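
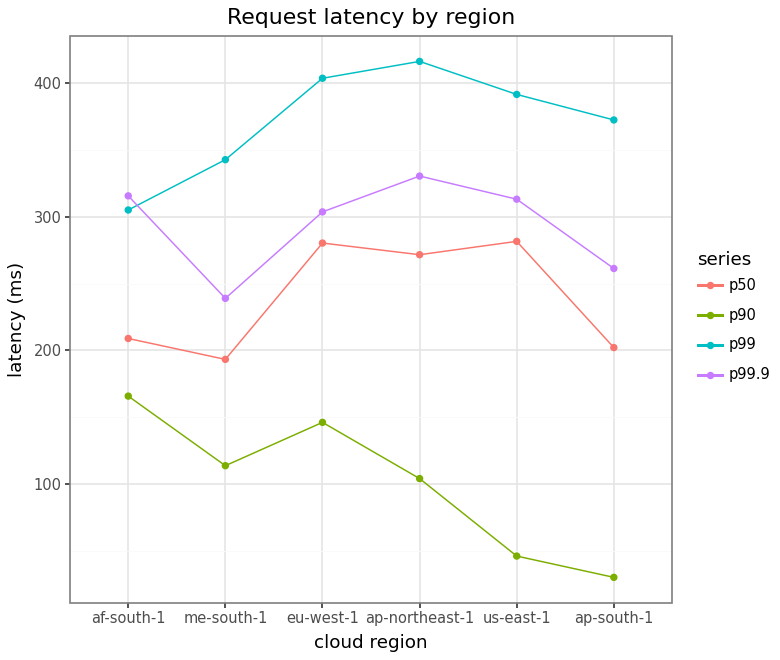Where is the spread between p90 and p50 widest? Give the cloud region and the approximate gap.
us-east-1, ≈ 250 ms

us-east-1: p90 ≈ 50, p50 ≈ 300 → gap ≈ 250. Next-largest (ap-south-1) is only ≈ 150.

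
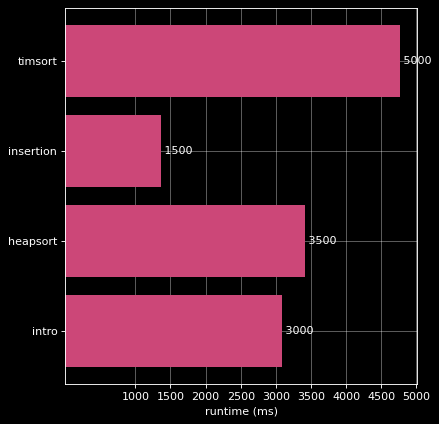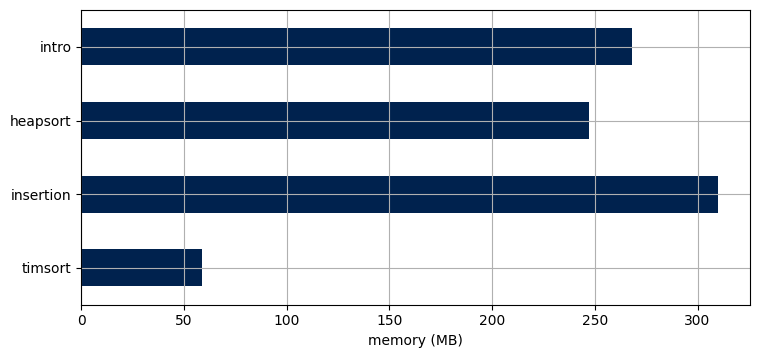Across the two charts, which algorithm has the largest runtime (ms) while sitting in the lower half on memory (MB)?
Chart 2 median memory (MB) ≈ 250; below-median algorithms: timsort, heapsort. Among those, timsort has the highest runtime (ms) (≈ 5000).

timsort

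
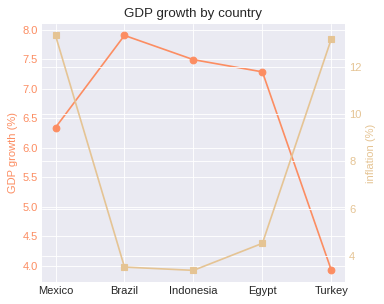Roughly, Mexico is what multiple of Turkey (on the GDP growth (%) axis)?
Mexico ≈ 6.5, Turkey ≈ 4.0; 6.5/4.0 ≈ 1.62.

≈ 1.62×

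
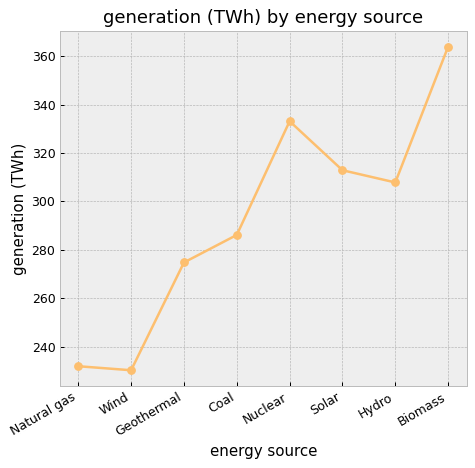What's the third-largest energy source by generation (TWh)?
Solar

Top 4: Biomass ≈ 360, Nuclear ≈ 340, Solar ≈ 320, Hydro ≈ 300.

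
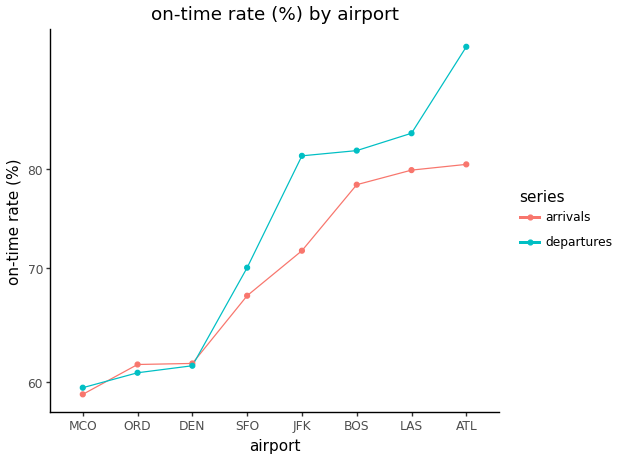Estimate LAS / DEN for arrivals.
≈ 1.33×

LAS ≈ 80, DEN ≈ 60; 80/60 ≈ 1.33.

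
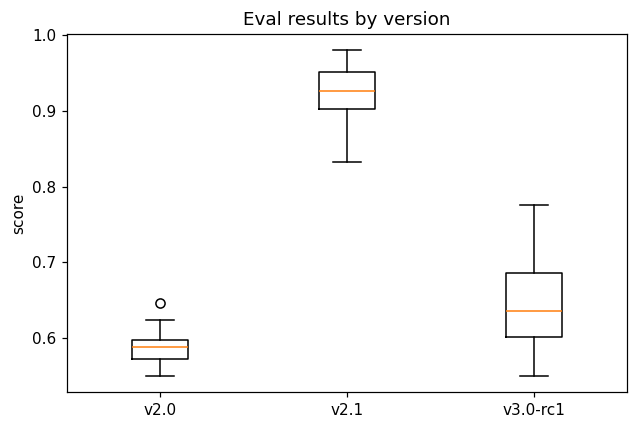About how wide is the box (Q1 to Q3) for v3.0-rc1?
≈ 0.10

Q3 ≈ 0.70, Q1 ≈ 0.60; IQR ≈ 0.10.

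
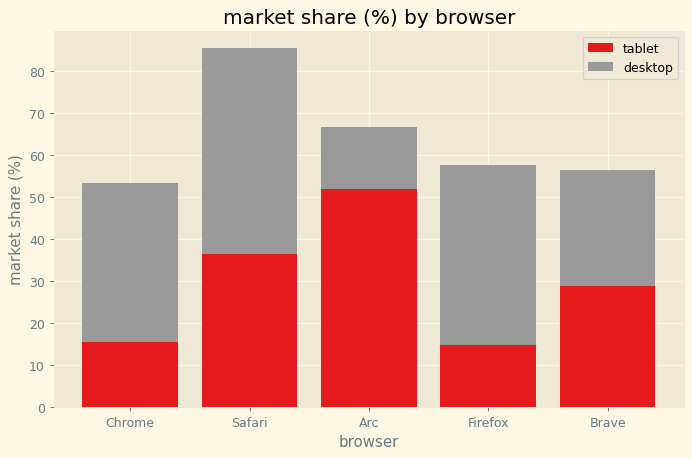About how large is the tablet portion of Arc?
tablet top ≈ 50, bottom ≈ 0; segment ≈ 50.

≈ 50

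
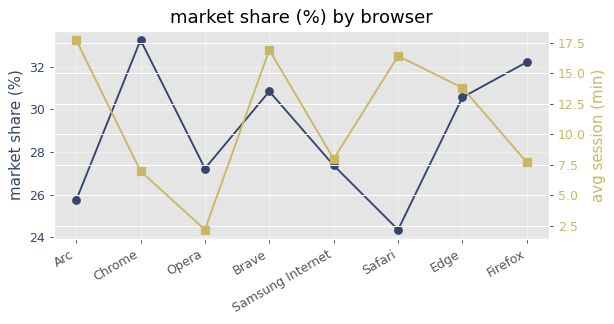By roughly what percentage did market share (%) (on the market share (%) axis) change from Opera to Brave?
≈ +14.8%

Opera ≈ 27, Brave ≈ 31; (31 − 27) / 27 ≈ +14.8%.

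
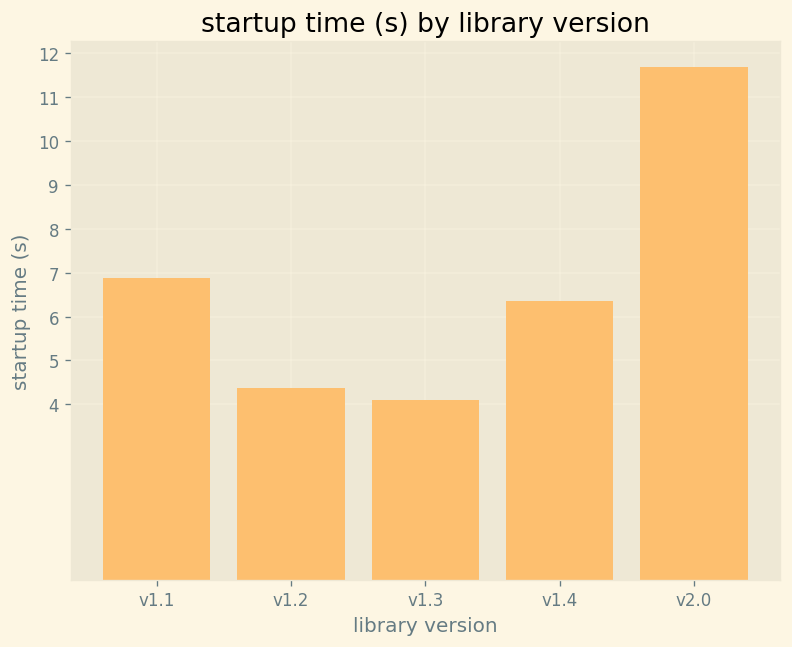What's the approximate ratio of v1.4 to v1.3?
≈ 1.5×

v1.4 ≈ 6, v1.3 ≈ 4; 6/4 ≈ 1.5.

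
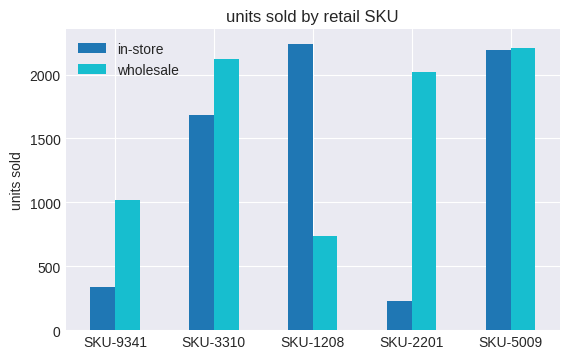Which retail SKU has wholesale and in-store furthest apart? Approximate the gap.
SKU-2201: wholesale ≈ 2000, in-store ≈ 200 → gap ≈ 1800. Next-largest (SKU-1208) is only ≈ 1400.

SKU-2201, ≈ 1800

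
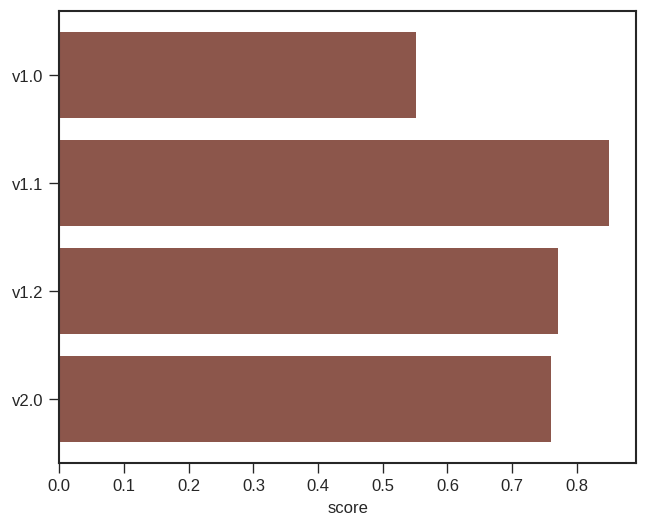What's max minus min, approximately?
≈ 0.2

Max v1.1 ≈ 0.8, min v1.0 ≈ 0.6; range ≈ 0.2.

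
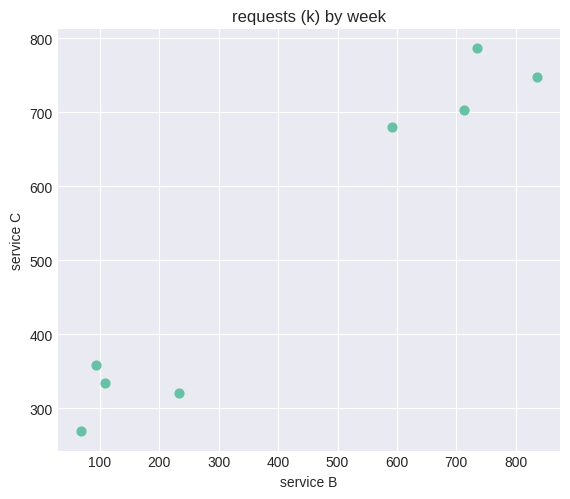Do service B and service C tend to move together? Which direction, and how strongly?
Points are positively correlated; strong (|r| ≈ 1.0).

positive, strong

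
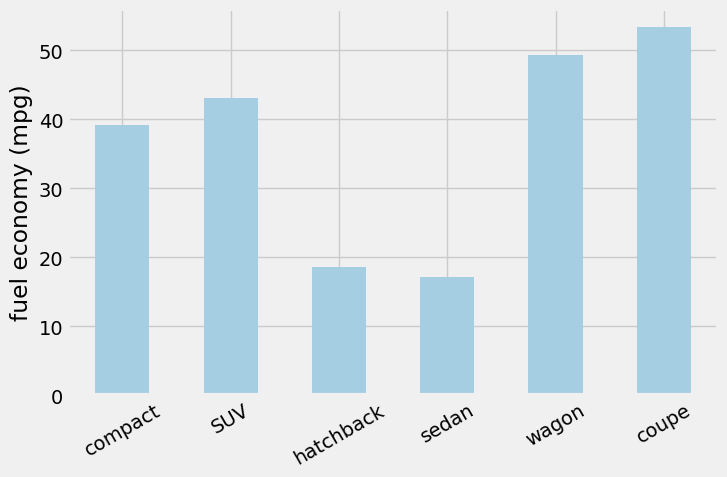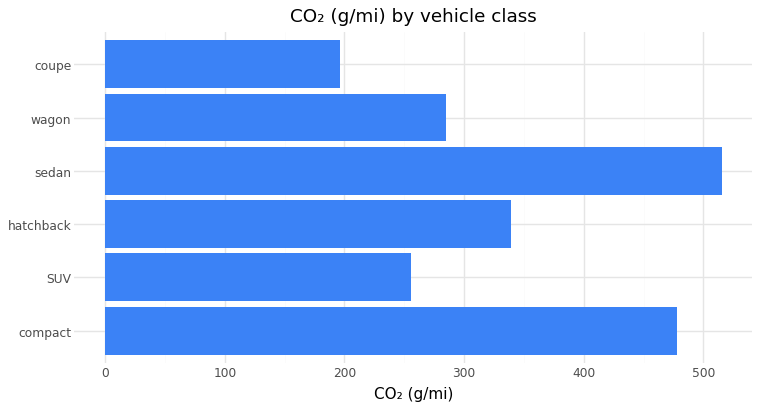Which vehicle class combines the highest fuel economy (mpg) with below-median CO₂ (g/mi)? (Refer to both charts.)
Chart 2 median CO₂ (g/mi) ≈ 300; below-median vehicle classes: SUV, wagon, coupe. Among those, coupe has the highest fuel economy (mpg) (≈ 55).

coupe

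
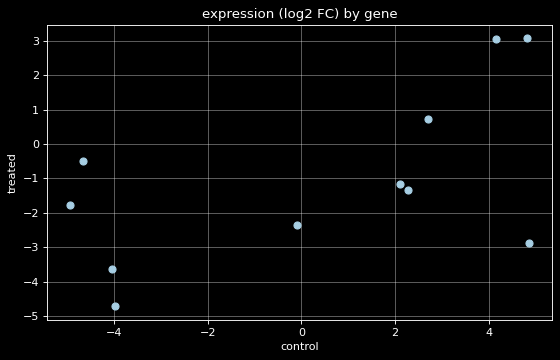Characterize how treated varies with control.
positive, moderate

Points are positively correlated; moderate (|r| ≈ 0.6).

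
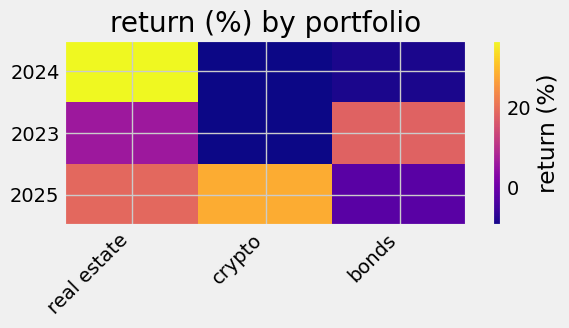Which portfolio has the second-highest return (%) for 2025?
real estate

Top 3 for 2025: crypto ≈ 30, real estate ≈ 20, bonds ≈ 0.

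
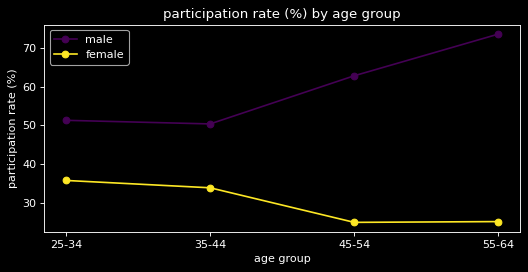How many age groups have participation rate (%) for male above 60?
Above 60: 45-54, 55-64.

2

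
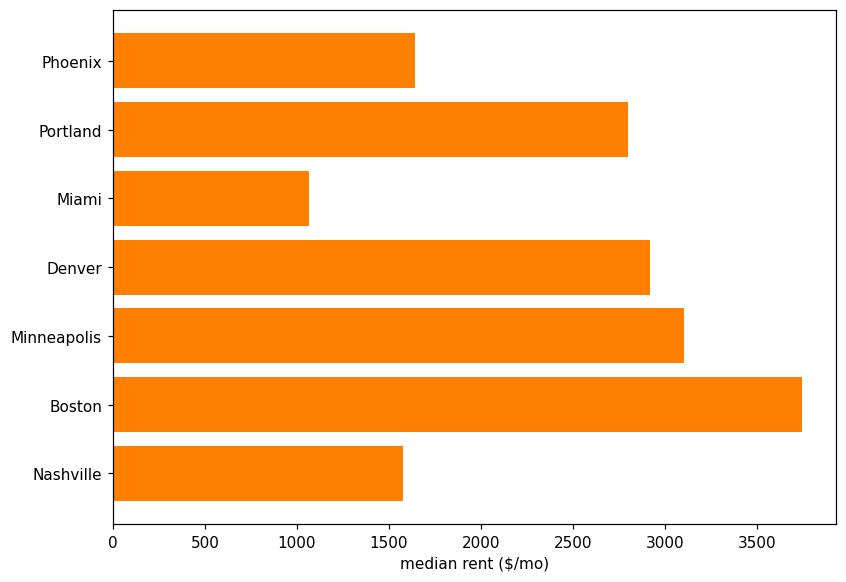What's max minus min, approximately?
Max Boston ≈ 3500, min Miami ≈ 1000; range ≈ 2500.

≈ 2500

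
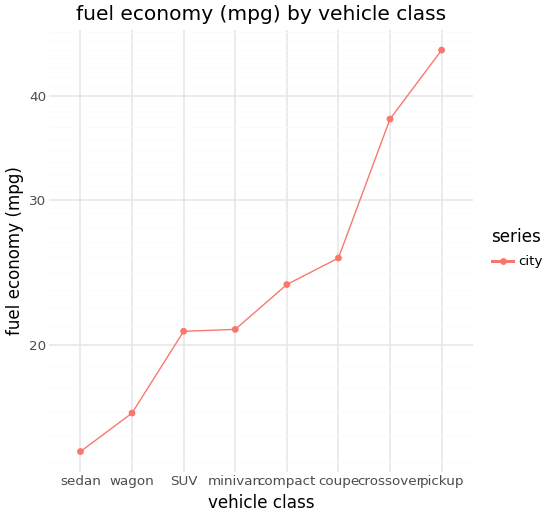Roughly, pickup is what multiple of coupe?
≈ 1.8×

pickup ≈ 45, coupe ≈ 25; 45/25 ≈ 1.8.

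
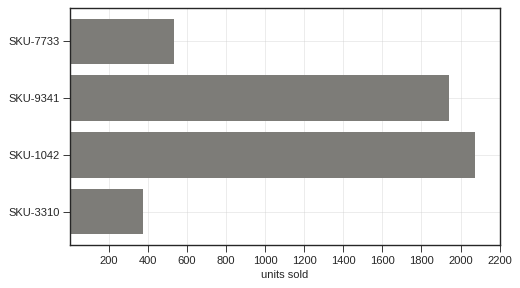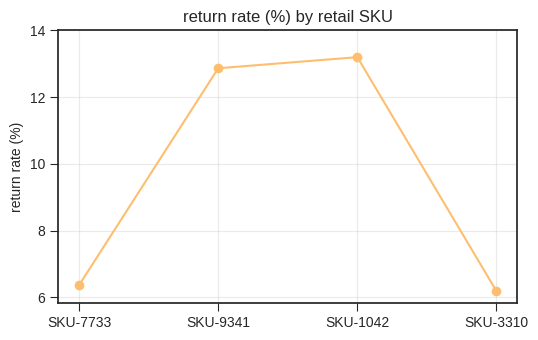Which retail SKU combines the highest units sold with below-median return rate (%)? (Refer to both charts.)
SKU-7733

Chart 2 median return rate (%) ≈ 10; below-median retail SKUs: SKU-7733, SKU-3310. Among those, SKU-7733 has the highest units sold (≈ 600).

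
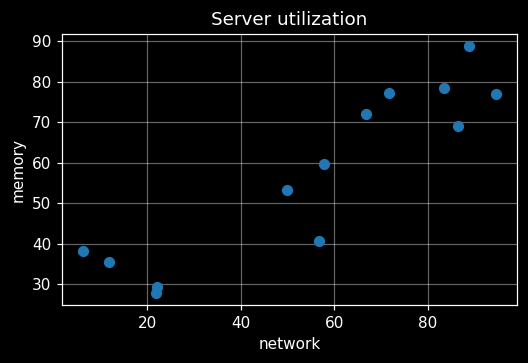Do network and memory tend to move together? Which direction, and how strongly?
Points are positively correlated; strong (|r| ≈ 0.9).

positive, strong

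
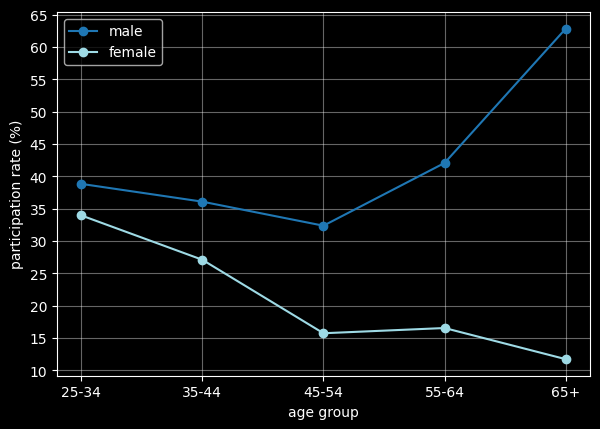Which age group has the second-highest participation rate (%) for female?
Top 3 for female: 25-34 ≈ 35, 35-44 ≈ 25, 55-64 ≈ 15.

35-44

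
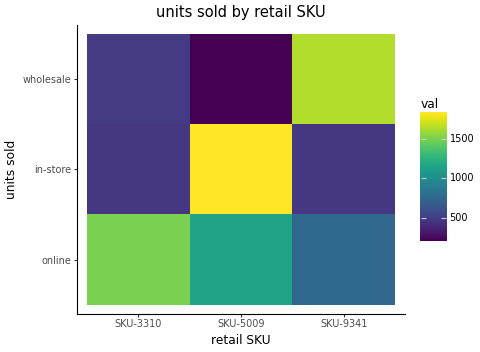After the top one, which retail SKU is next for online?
Top 3 for online: SKU-3310 ≈ 1600, SKU-5009 ≈ 1200, SKU-9341 ≈ 800.

SKU-5009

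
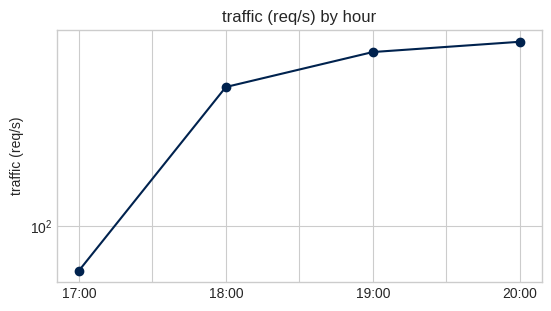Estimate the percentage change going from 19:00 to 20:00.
19:00 ≈ 700, 20:00 ≈ 800; (800 − 700) / 700 ≈ +14.3%.

≈ +14.3%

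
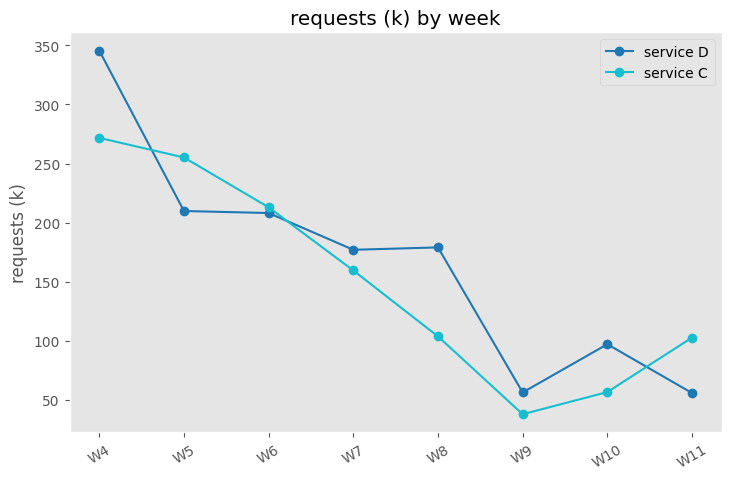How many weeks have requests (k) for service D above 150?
5

Above 150: W4, W5, W6, W7, W8.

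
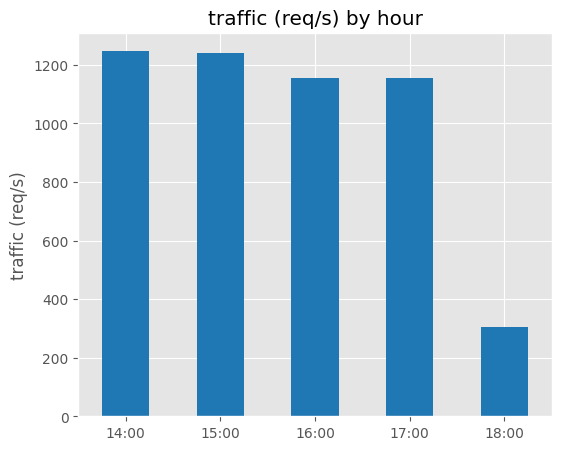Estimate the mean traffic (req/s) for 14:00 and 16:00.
(1200 + 1200) / 2 ≈ 1200.

≈ 1200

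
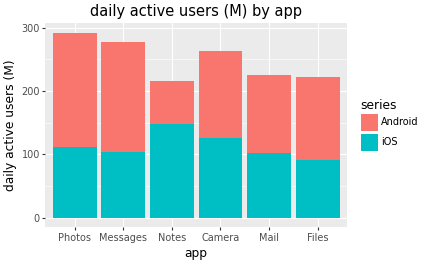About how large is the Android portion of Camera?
Android top ≈ 275, bottom ≈ 125; segment ≈ 150.

≈ 150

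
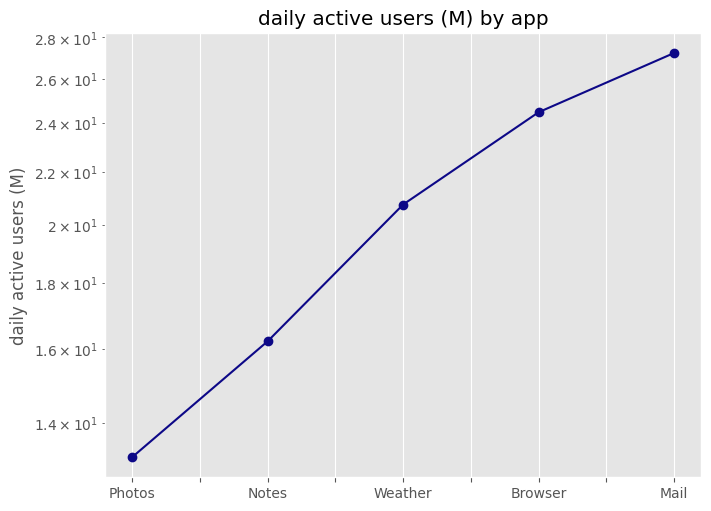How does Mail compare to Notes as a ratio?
Mail ≈ 28, Notes ≈ 16; 28/16 ≈ 1.75.

≈ 1.75×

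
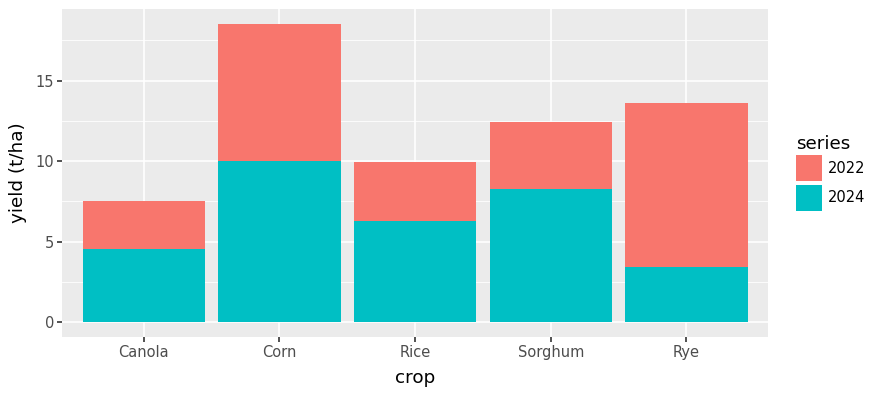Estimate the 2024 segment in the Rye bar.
≈ 4

2024 top ≈ 4, bottom ≈ 0; segment ≈ 4.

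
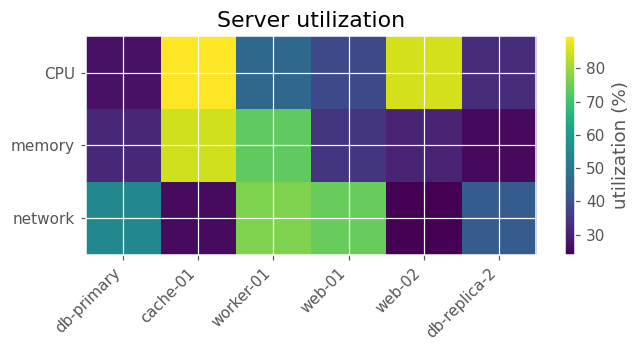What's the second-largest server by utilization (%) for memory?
Top 3 for memory: cache-01 ≈ 80, worker-01 ≈ 70, web-01 ≈ 30.

worker-01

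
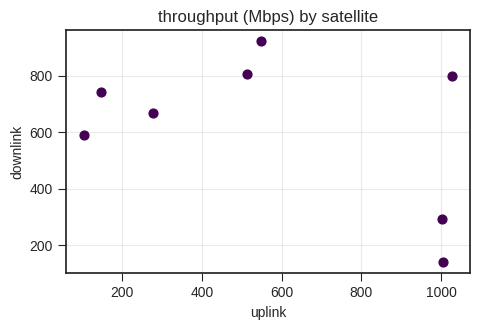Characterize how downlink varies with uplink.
Points are negatively correlated; moderate (|r| ≈ 0.5).

negative, moderate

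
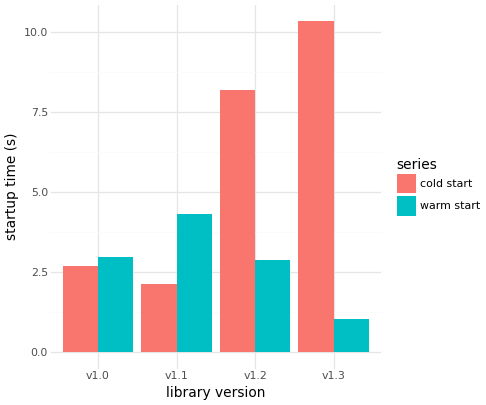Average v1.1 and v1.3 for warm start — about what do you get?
≈ 2

(4 + 1) / 2 ≈ 2.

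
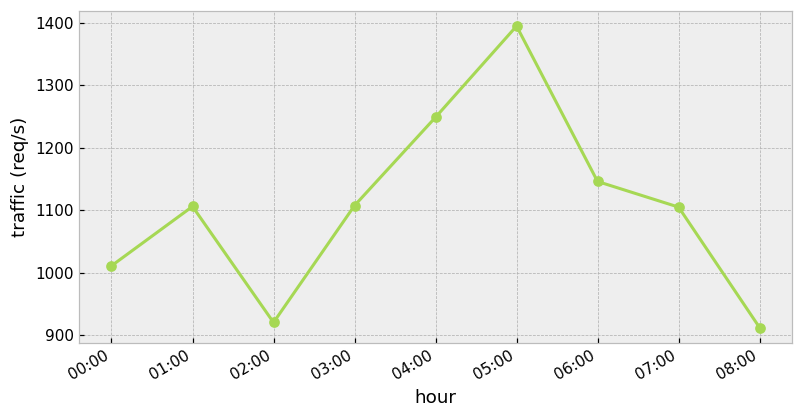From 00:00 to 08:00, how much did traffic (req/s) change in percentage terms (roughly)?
≈ -10%

00:00 ≈ 1000, 08:00 ≈ 900; (900 − 1000) / 1000 ≈ -10%.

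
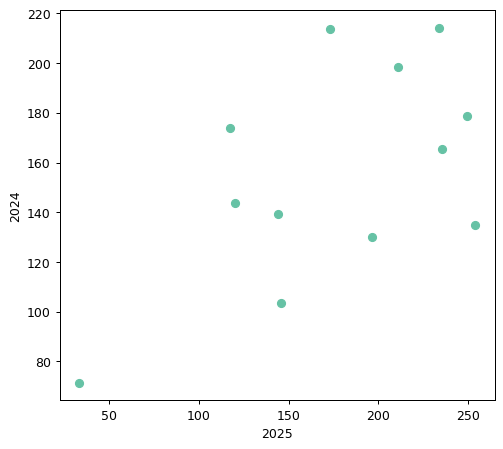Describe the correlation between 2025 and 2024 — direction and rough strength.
Points are positively correlated; moderate (|r| ≈ 0.6).

positive, moderate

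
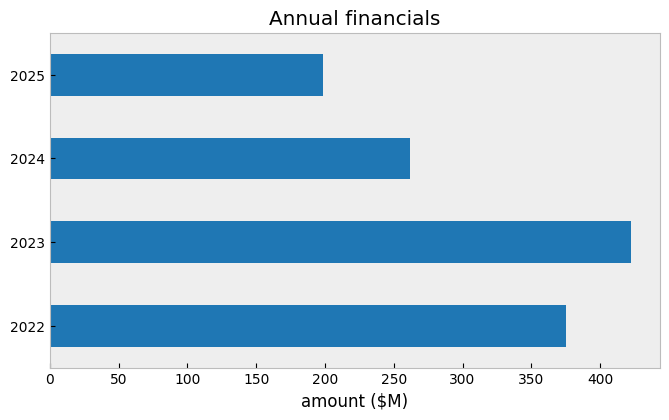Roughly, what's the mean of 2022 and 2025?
≈ 300

(400 + 200) / 2 ≈ 300.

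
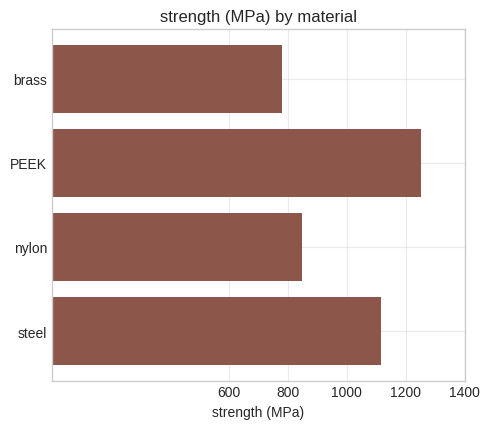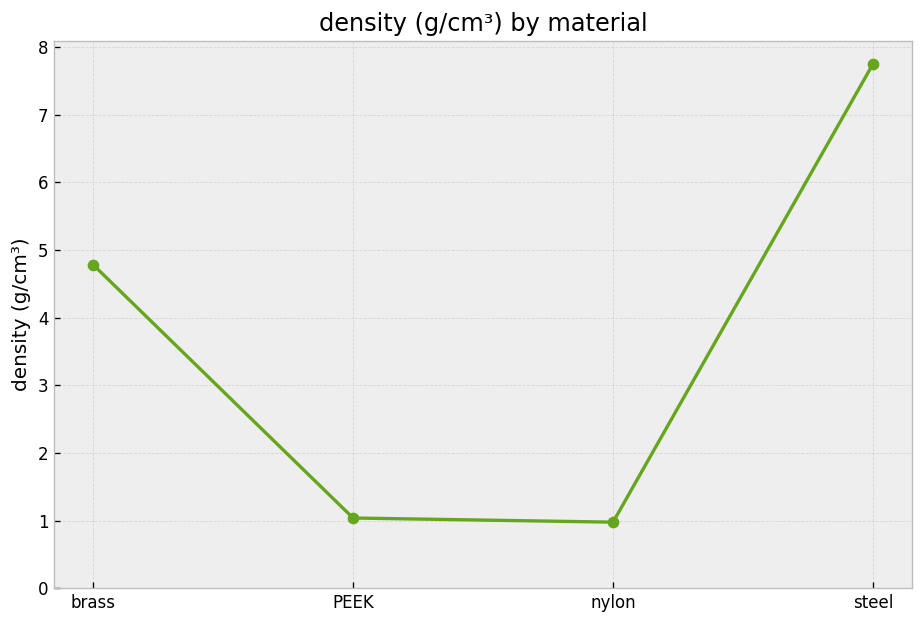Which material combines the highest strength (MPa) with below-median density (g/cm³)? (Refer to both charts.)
Chart 2 median density (g/cm³) ≈ 3; below-median materials: PEEK, nylon. Among those, PEEK has the highest strength (MPa) (≈ 1200).

PEEK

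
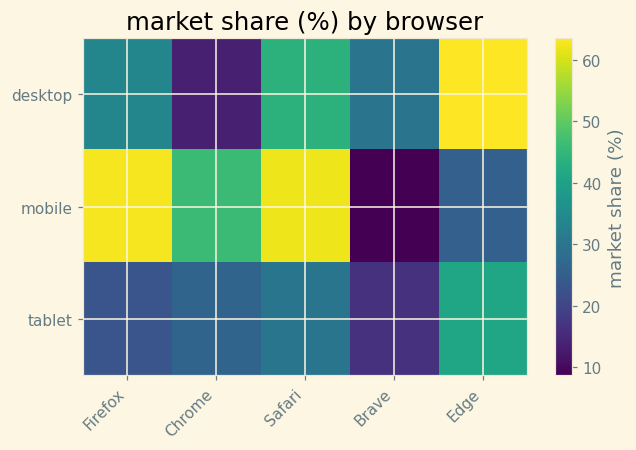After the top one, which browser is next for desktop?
Top 3 for desktop: Edge ≈ 65, Safari ≈ 45, Firefox ≈ 35.

Safari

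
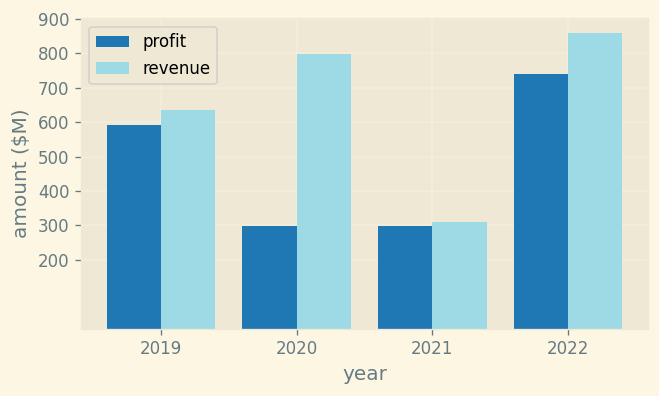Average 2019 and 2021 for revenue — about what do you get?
≈ 450

(600 + 300) / 2 ≈ 450.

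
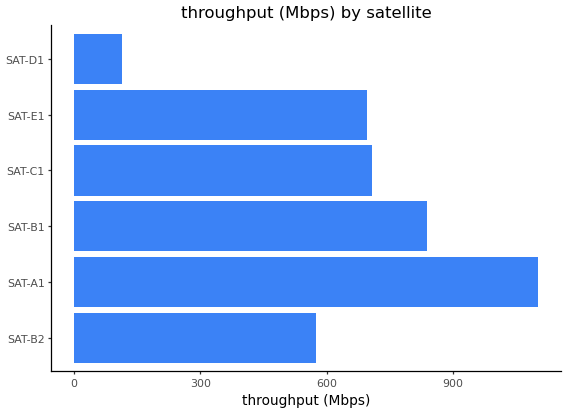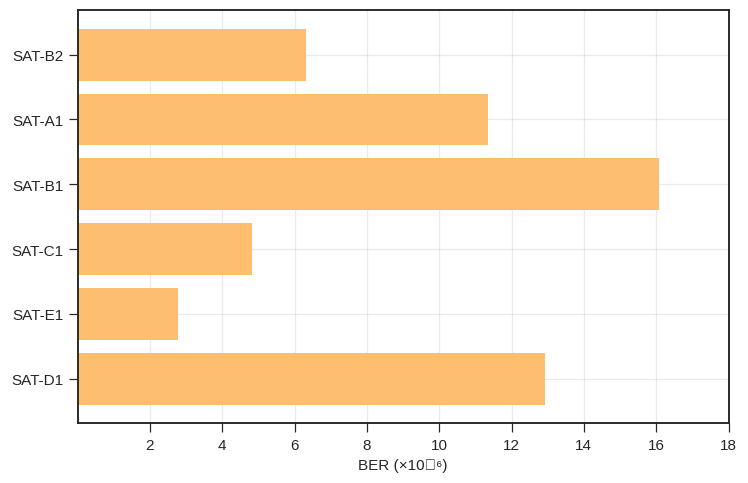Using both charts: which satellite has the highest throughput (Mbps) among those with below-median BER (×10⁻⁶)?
SAT-C1

Chart 2 median BER (×10⁻⁶) ≈ 8; below-median satellites: SAT-B2, SAT-C1, SAT-E1. Among those, SAT-C1 has the highest throughput (Mbps) (≈ 800).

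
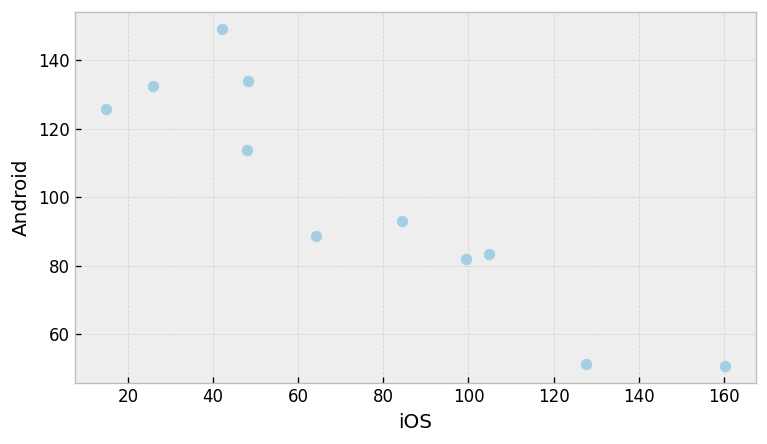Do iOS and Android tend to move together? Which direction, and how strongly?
negative, strong

Points are negatively correlated; strong (|r| ≈ 0.9).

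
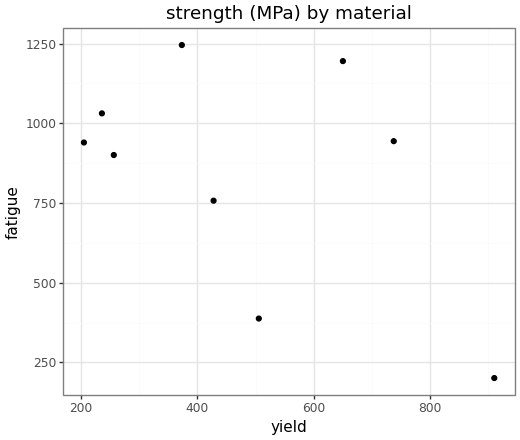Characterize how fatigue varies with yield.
Points are negatively correlated; moderate (|r| ≈ 0.5).

negative, moderate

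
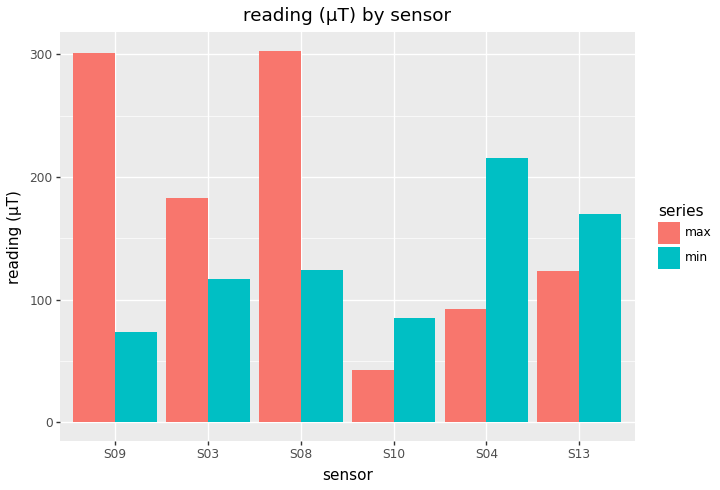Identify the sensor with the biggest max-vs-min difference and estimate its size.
S09, ≈ 250 µT

S09: max ≈ 300, min ≈ 50 → gap ≈ 250. Next-largest (S08) is only ≈ 200.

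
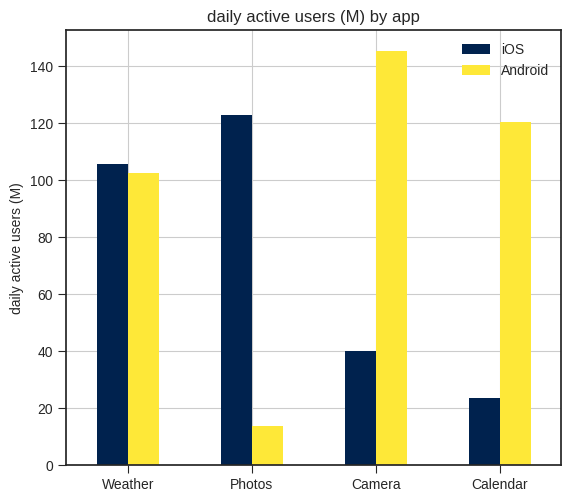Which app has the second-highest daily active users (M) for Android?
Top 3 for Android: Camera ≈ 140, Calendar ≈ 120, Weather ≈ 100.

Calendar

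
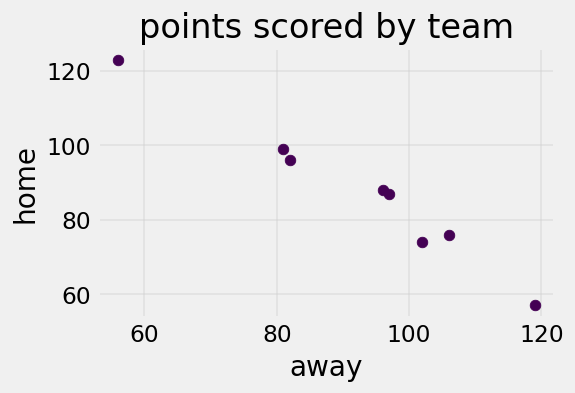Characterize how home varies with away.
negative, strong

Points are negatively correlated; strong (|r| ≈ 1.0).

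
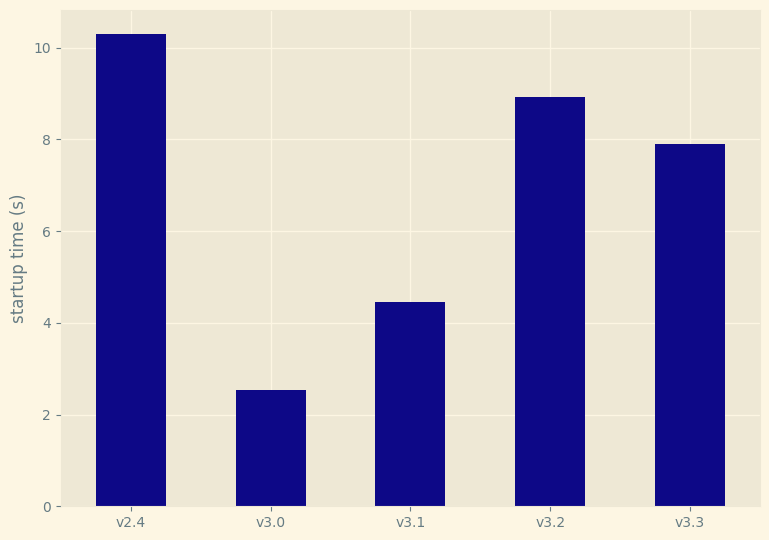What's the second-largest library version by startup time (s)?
Top 3: v2.4 ≈ 10, v3.2 ≈ 9, v3.3 ≈ 8.

v3.2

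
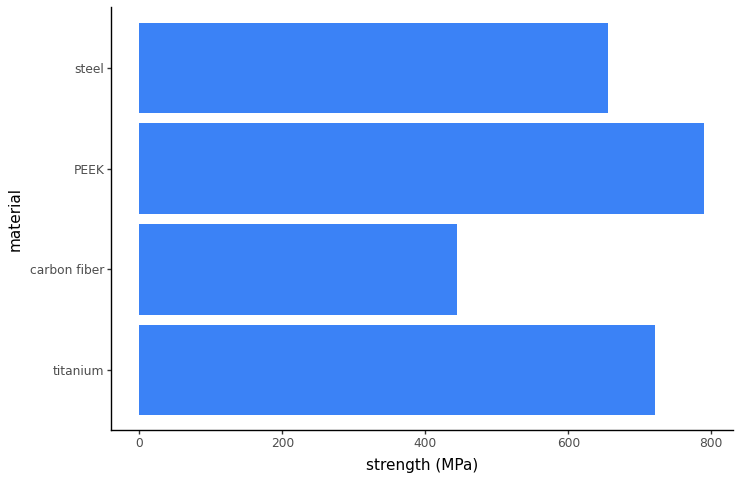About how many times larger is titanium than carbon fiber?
titanium ≈ 700, carbon fiber ≈ 400; 700/400 ≈ 1.75.

≈ 1.75×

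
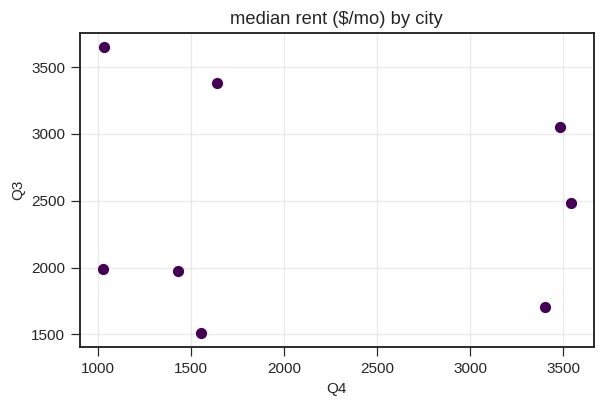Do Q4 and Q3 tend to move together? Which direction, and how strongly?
Points are roughly uncorrelated; weak (|r| ≈ 0.1).

no clear correlation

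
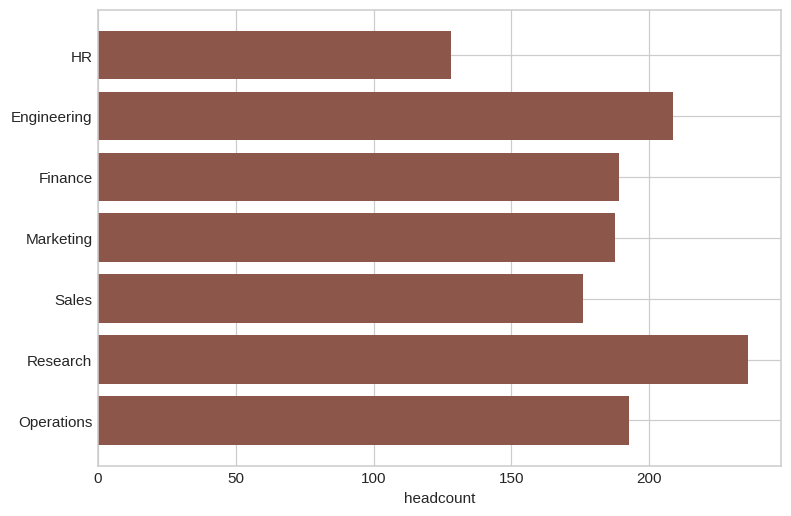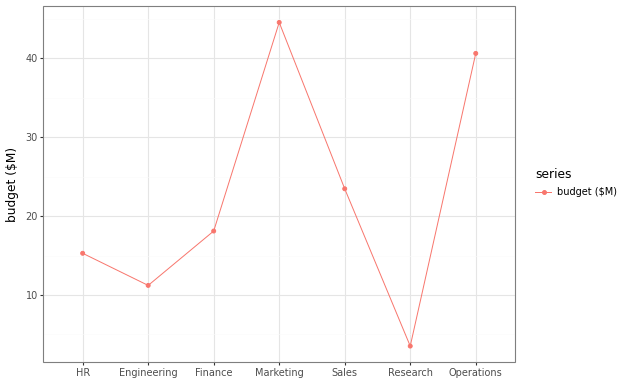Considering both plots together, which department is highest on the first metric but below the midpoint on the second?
Chart 2 median budget ($M) ≈ 20; below-median departments: HR, Engineering, Research. Among those, Research has the highest headcount (≈ 225).

Research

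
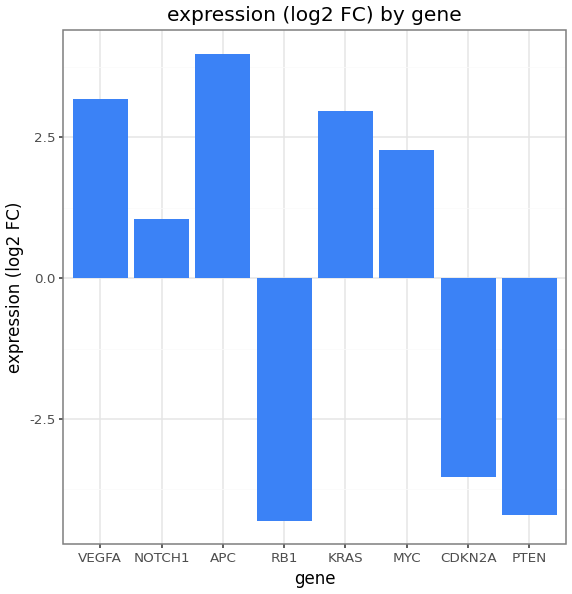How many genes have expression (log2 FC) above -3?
Above -3: VEGFA, NOTCH1, APC, KRAS, MYC.

5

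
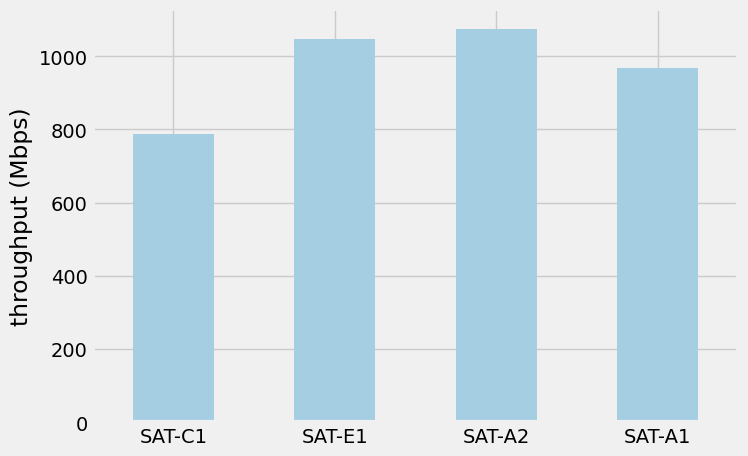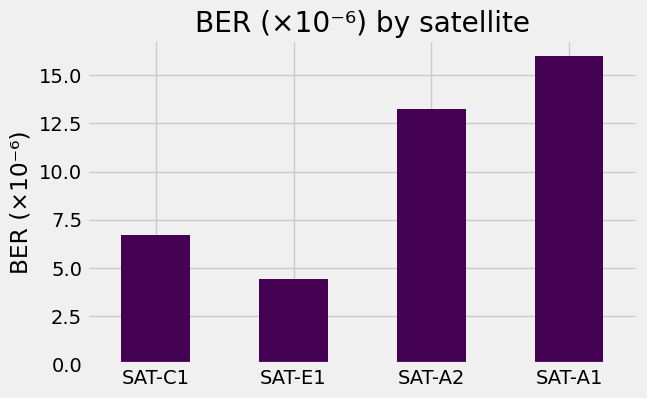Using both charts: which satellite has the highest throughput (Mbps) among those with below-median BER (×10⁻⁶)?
SAT-E1

Chart 2 median BER (×10⁻⁶) ≈ 10; below-median satellites: SAT-C1, SAT-E1. Among those, SAT-E1 has the highest throughput (Mbps) (≈ 1000).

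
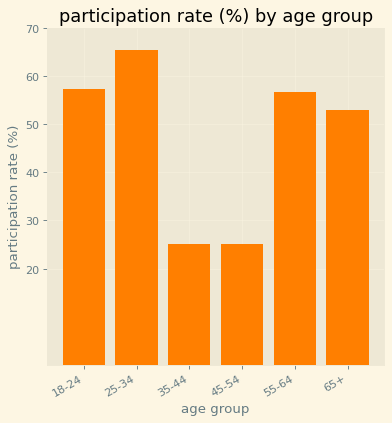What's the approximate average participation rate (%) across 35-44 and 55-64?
≈ 45

(30 + 60) / 2 ≈ 45.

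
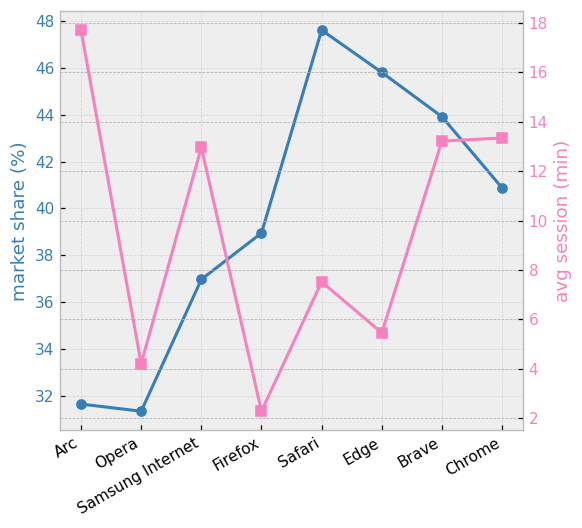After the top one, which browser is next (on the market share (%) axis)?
Edge

Top 3 (on the market share (%) axis): Safari ≈ 48, Edge ≈ 46, Brave ≈ 44.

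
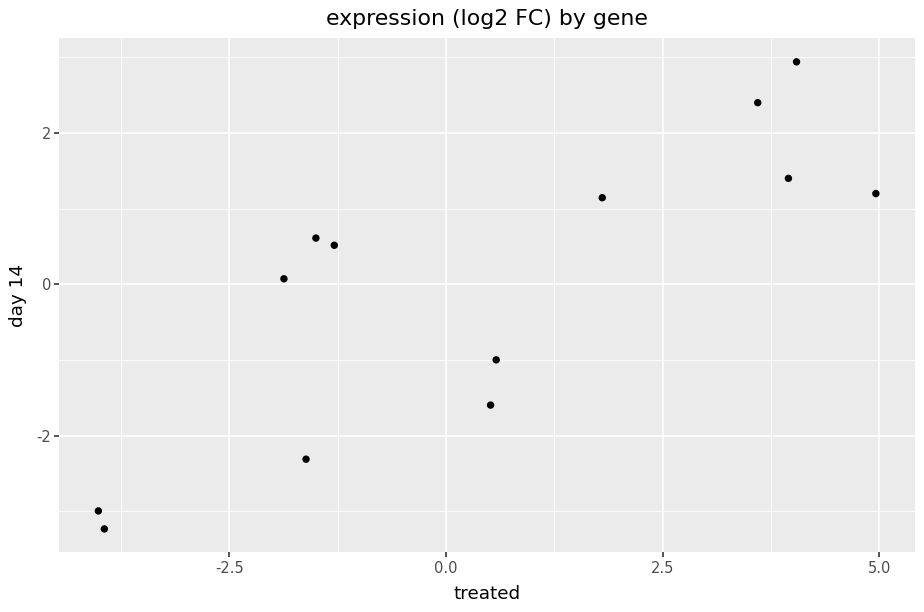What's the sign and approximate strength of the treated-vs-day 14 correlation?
positive, strong

Points are positively correlated; strong (|r| ≈ 0.8).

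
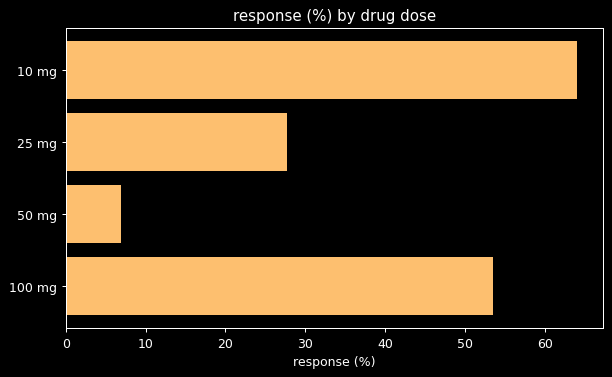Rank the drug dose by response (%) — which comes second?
100 mg

Top 3: 10 mg ≈ 60, 100 mg ≈ 50, 25 mg ≈ 30.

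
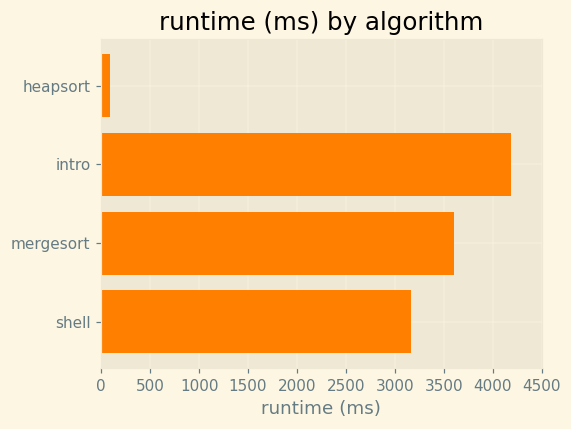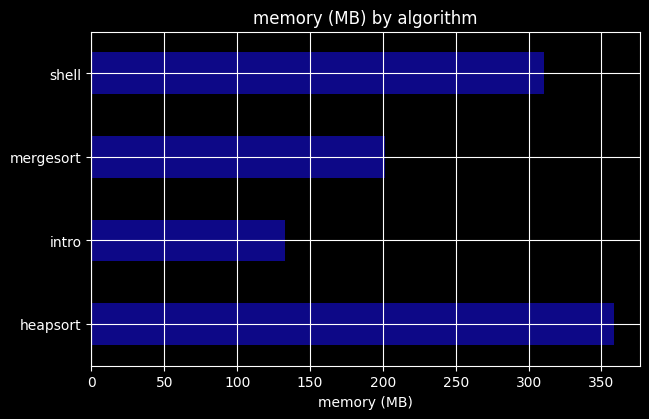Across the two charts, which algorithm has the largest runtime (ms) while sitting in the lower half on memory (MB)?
intro

Chart 2 median memory (MB) ≈ 250; below-median algorithms: intro, mergesort. Among those, intro has the highest runtime (ms) (≈ 4000).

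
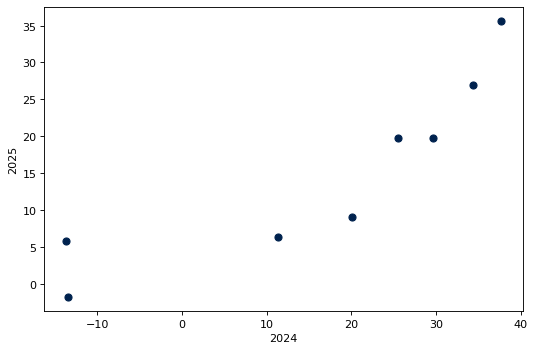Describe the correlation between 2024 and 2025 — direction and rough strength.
positive, strong

Points are positively correlated; strong (|r| ≈ 0.9).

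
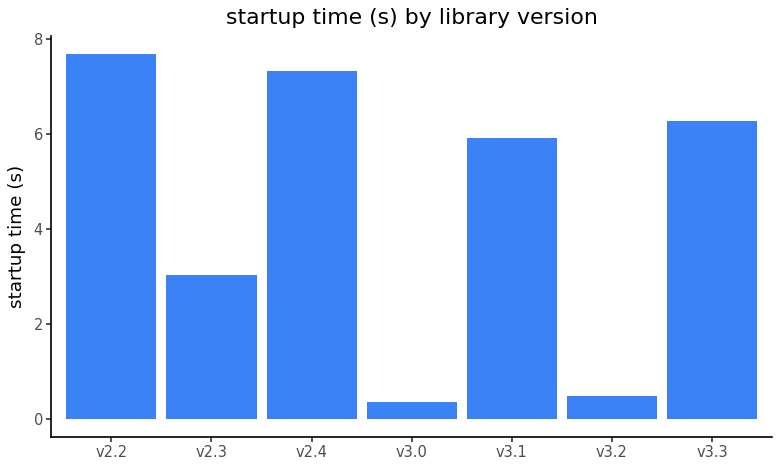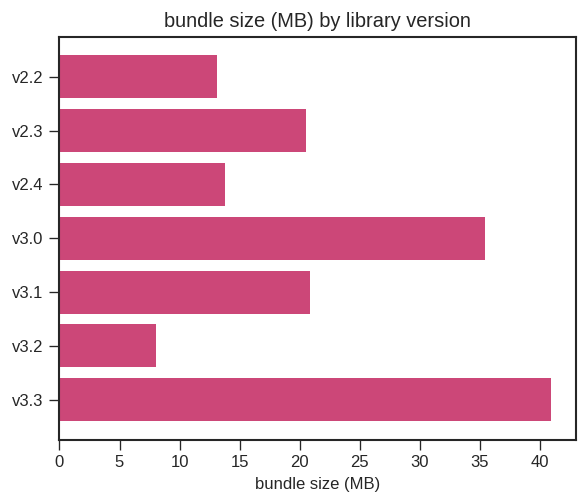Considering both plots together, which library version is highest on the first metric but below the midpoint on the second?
Chart 2 median bundle size (MB) ≈ 20; below-median library versions: v2.2, v2.4, v3.2. Among those, v2.2 has the highest startup time (s) (≈ 8).

v2.2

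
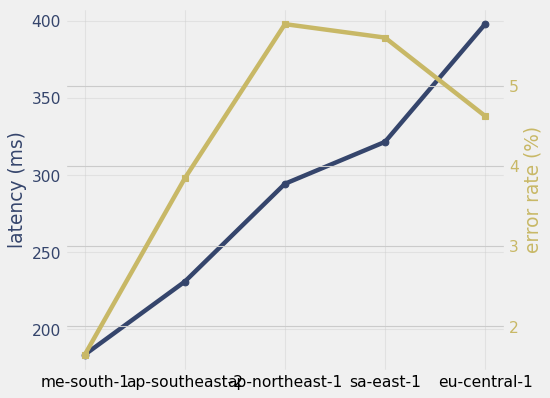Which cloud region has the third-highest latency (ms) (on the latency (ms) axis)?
ap-northeast-1

Top 4 (on the latency (ms) axis): eu-central-1 ≈ 400, sa-east-1 ≈ 320, ap-northeast-1 ≈ 300, ap-southeast-2 ≈ 240.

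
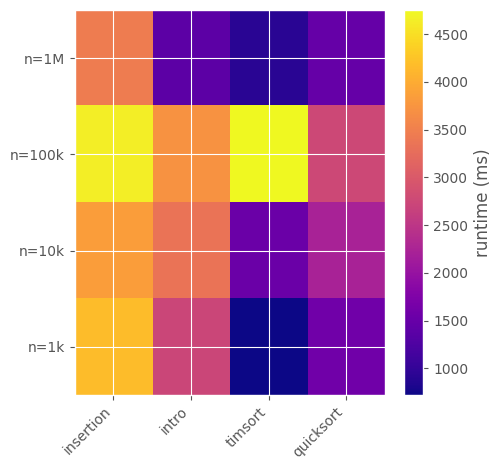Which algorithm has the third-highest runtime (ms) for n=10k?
quicksort

Top 4 for n=10k: insertion ≈ 4000, intro ≈ 3500, quicksort ≈ 2000, timsort ≈ 1500.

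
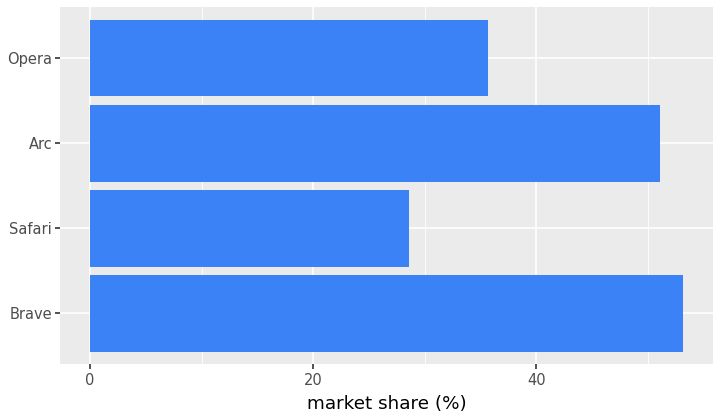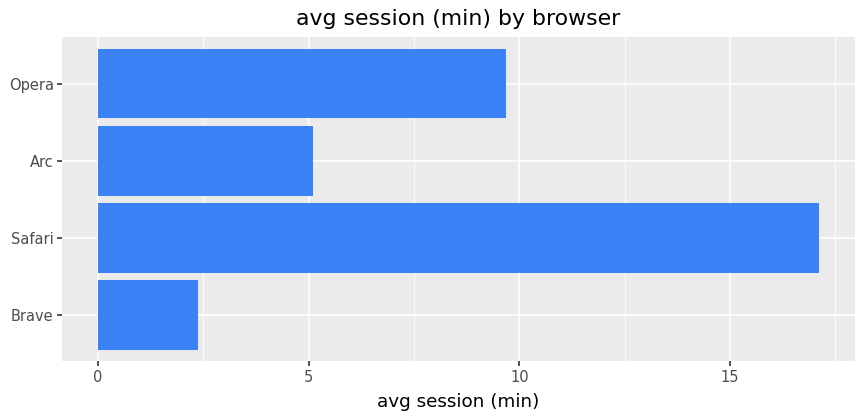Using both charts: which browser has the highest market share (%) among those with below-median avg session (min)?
Chart 2 median avg session (min) ≈ 8; below-median browsers: Brave, Arc. Among those, Brave has the highest market share (%) (≈ 55).

Brave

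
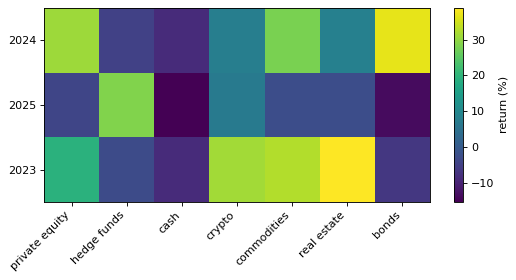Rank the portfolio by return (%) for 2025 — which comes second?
Top 3 for 2025: hedge funds ≈ 30, crypto ≈ 5, real estate ≈ 0.

crypto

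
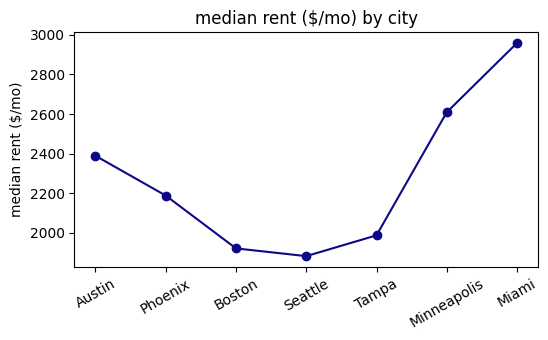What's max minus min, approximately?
Max Miami ≈ 3000, min Seattle ≈ 1900; range ≈ 1100.

≈ 1100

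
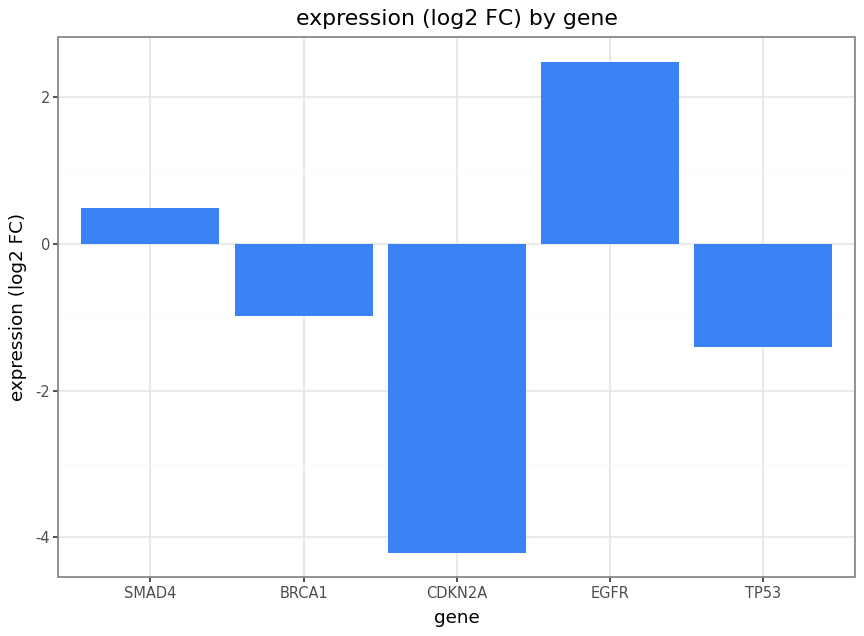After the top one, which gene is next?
SMAD4

Top 3: EGFR ≈ 2, SMAD4 ≈ 0, BRCA1 ≈ -1.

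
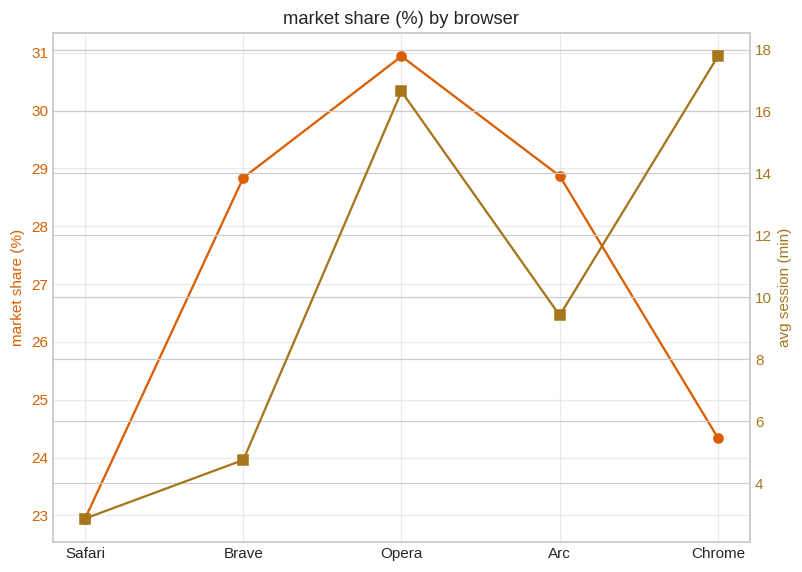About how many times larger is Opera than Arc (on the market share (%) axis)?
Opera ≈ 31, Arc ≈ 29; 31/29 ≈ 1.07.

≈ 1.07×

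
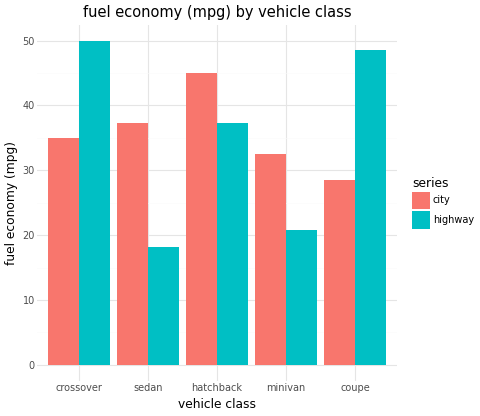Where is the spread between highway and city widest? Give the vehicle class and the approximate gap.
coupe: highway ≈ 50, city ≈ 30 → gap ≈ 20. Next-largest (sedan) is only ≈ 15.

coupe, ≈ 20 mpg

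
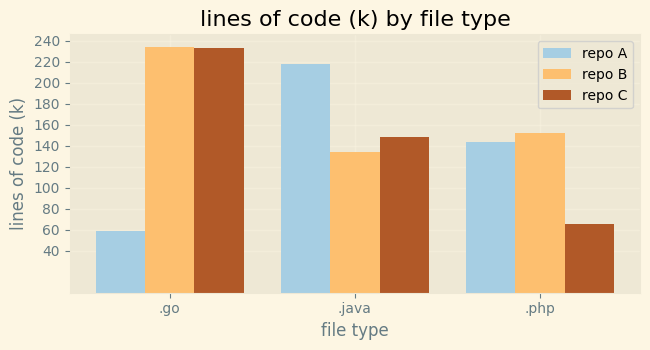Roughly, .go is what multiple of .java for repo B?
≈ 1.71×

.go ≈ 240, .java ≈ 140; 240/140 ≈ 1.71.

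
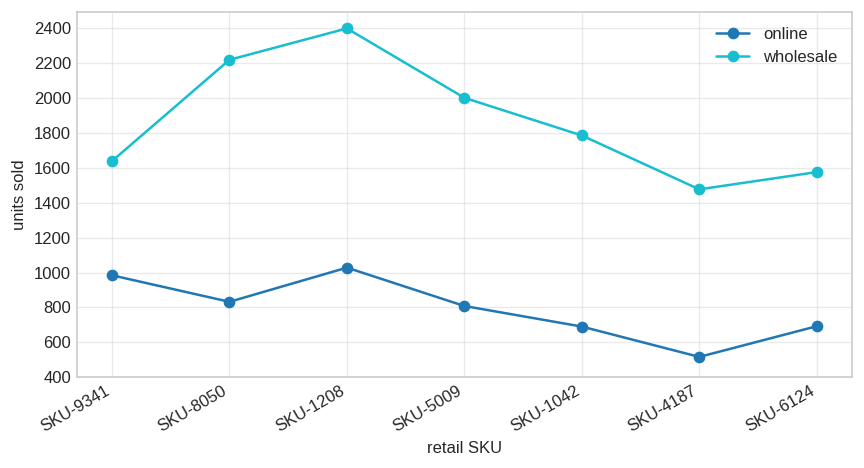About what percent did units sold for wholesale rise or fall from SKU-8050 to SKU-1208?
SKU-8050 ≈ 2200, SKU-1208 ≈ 2400; (2400 − 2200) / 2200 ≈ +9.1%.

≈ +9.1%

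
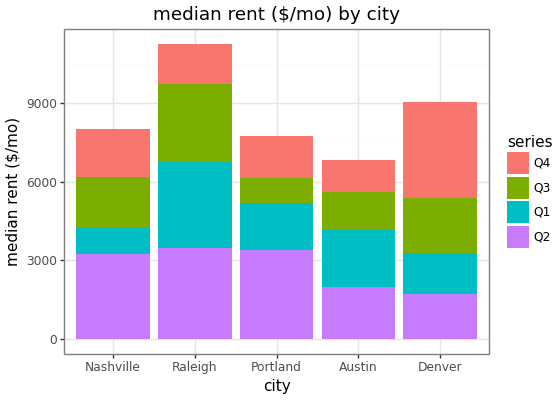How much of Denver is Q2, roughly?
≈ 2000

Q2 top ≈ 2000, bottom ≈ 0; segment ≈ 2000.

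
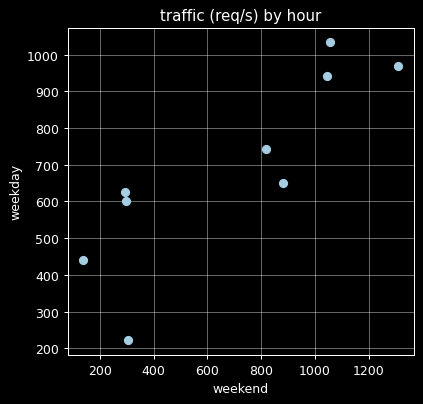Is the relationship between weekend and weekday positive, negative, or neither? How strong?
Points are positively correlated; strong (|r| ≈ 0.8).

positive, strong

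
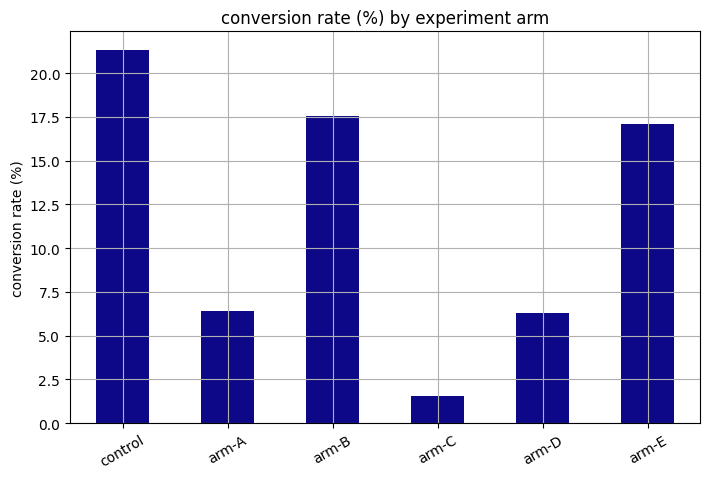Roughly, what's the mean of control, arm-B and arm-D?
(22 + 18 + 6) / 3 ≈ 15.

≈ 15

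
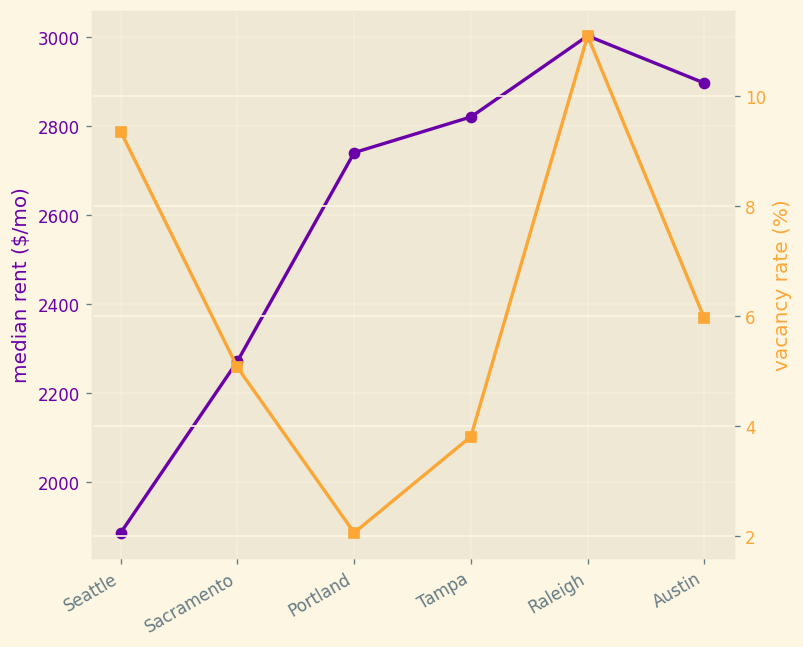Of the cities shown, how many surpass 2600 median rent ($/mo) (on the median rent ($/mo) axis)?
4

Above 2600: Portland, Tampa, Raleigh, Austin.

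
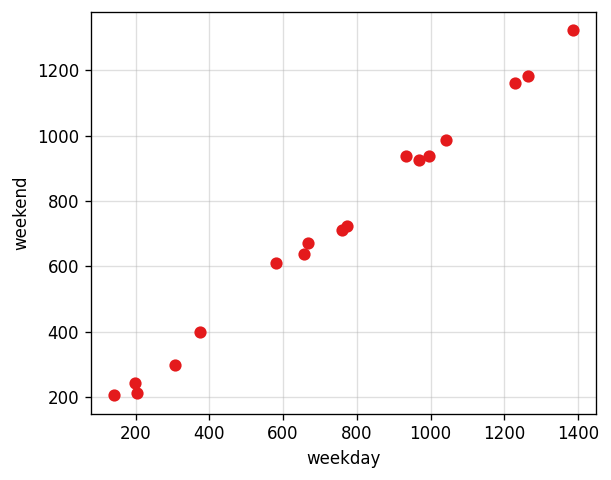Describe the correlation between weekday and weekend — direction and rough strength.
Points are positively correlated; strong (|r| ≈ 1.0).

positive, strong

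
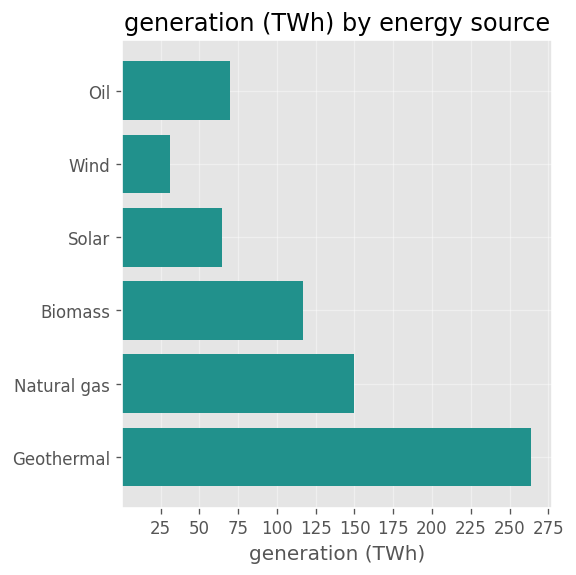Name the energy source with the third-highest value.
Biomass

Top 4: Geothermal ≈ 275, Natural gas ≈ 150, Biomass ≈ 125, Oil ≈ 75.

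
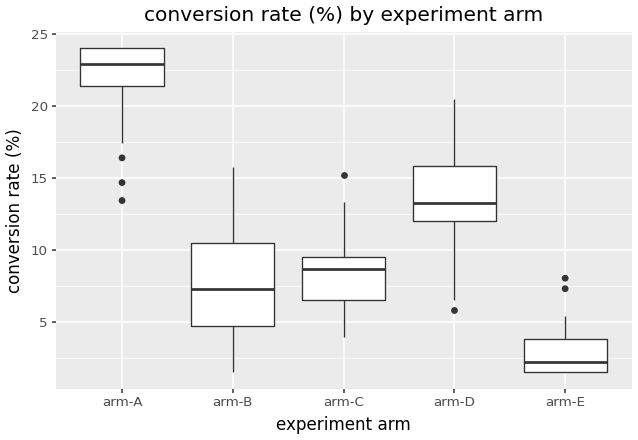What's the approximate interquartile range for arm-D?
Q3 ≈ 16, Q1 ≈ 12; IQR ≈ 4.

≈ 4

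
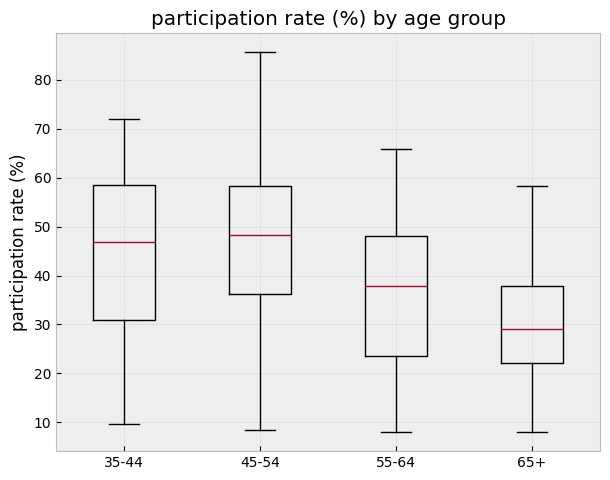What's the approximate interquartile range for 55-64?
≈ 24

Q3 ≈ 48, Q1 ≈ 24; IQR ≈ 24.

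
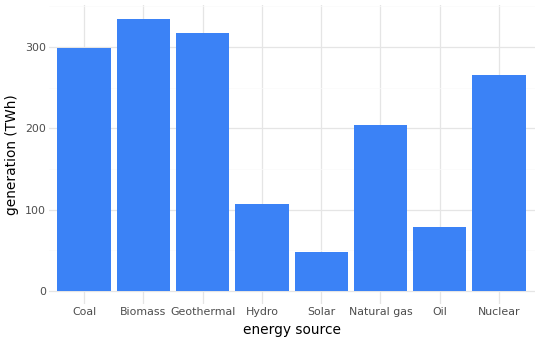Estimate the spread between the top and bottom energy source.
≈ 300

Max Biomass ≈ 350, min Solar ≈ 50; range ≈ 300.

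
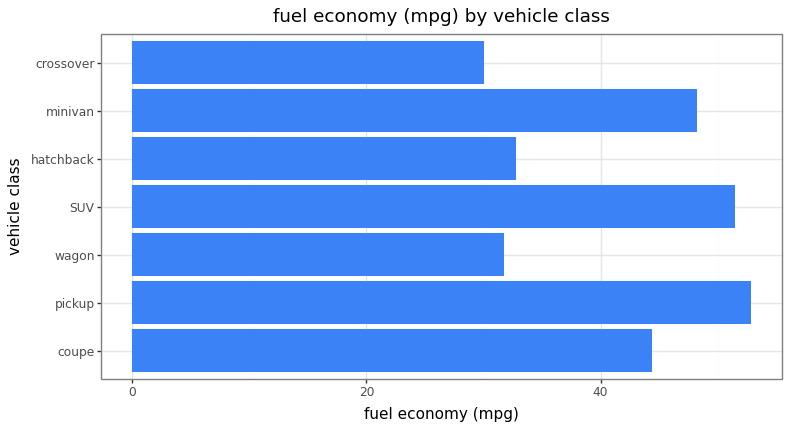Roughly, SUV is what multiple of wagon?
≈ 1.67×

SUV ≈ 50, wagon ≈ 30; 50/30 ≈ 1.67.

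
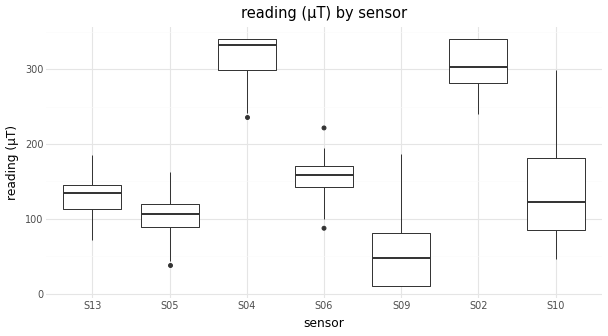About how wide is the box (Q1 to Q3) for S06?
≈ 25

Q3 ≈ 175, Q1 ≈ 150; IQR ≈ 25.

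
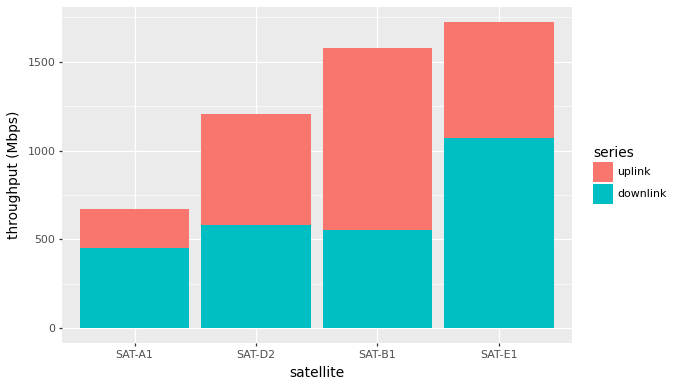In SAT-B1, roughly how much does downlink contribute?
≈ 600

downlink top ≈ 600, bottom ≈ 0; segment ≈ 600.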